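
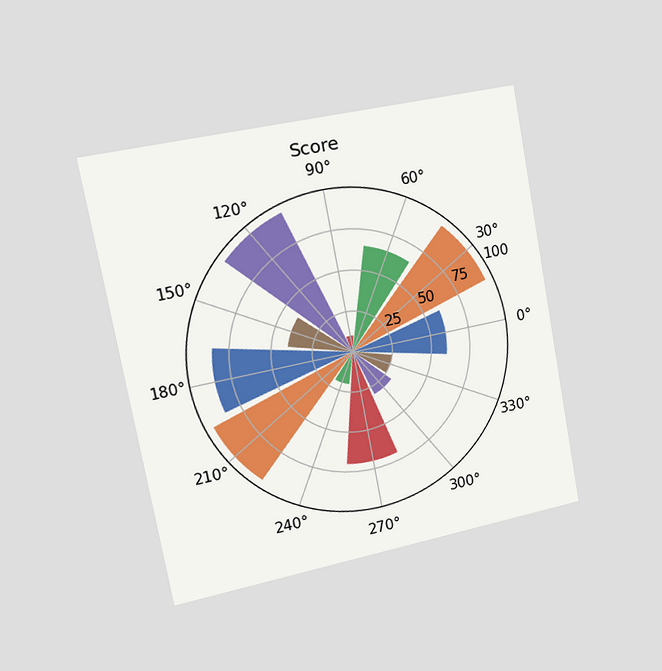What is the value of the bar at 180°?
The chart is tilted about 11° counter-clockwise and viewed slightly from the left. The bar at 180° reaches 85 on the radial axis.

85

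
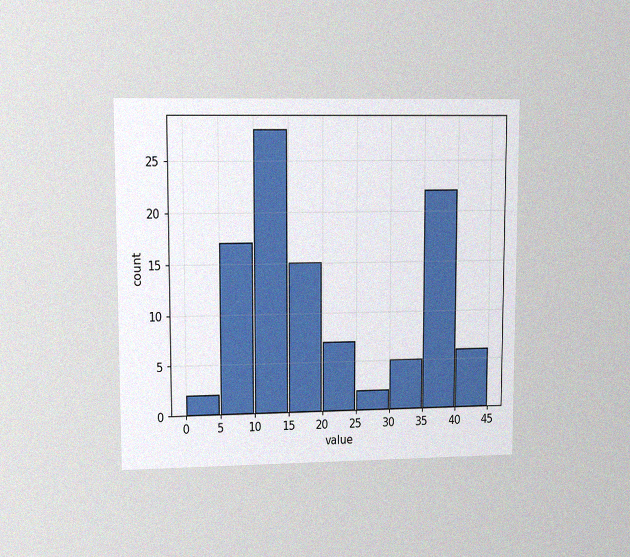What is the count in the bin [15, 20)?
15

The chart is viewed at a slight angle, with some photo noise. The [15, 20) bin has height 15.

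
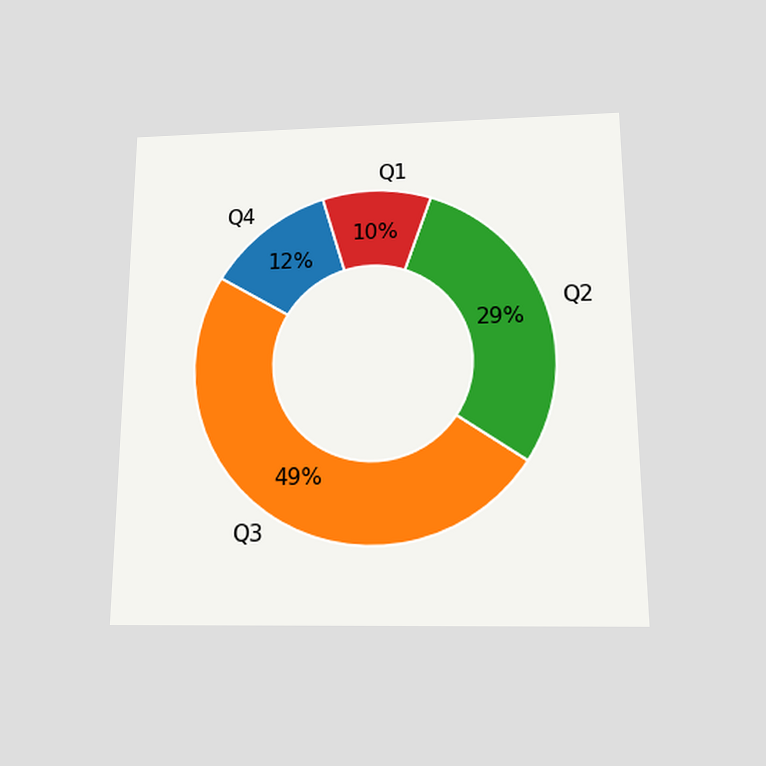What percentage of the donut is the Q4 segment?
The chart is viewed slightly from below. The Q4 segment takes up 12% of the ring.

12%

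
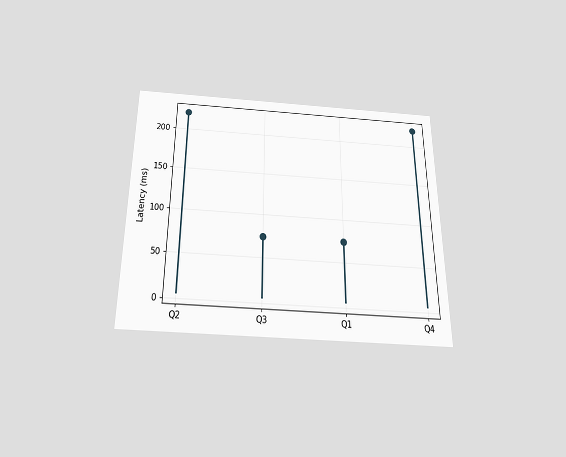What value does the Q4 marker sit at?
222ms

The chart is viewed slightly from below. The Q4 marker sits at 222ms.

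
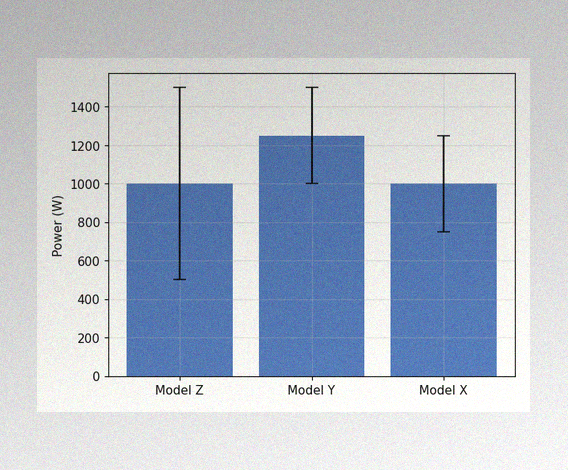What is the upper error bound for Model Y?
The image has some photo noise and uneven lighting. The Model Y bar's upper whisker reaches 1500W.

1500W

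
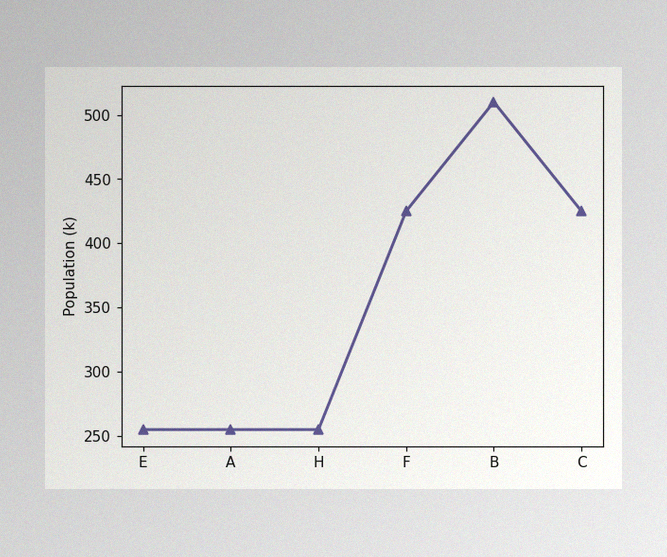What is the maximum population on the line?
510k

The image has some photo noise and uneven lighting. The highest point is at B, and reading across to the y-axis gives 510k.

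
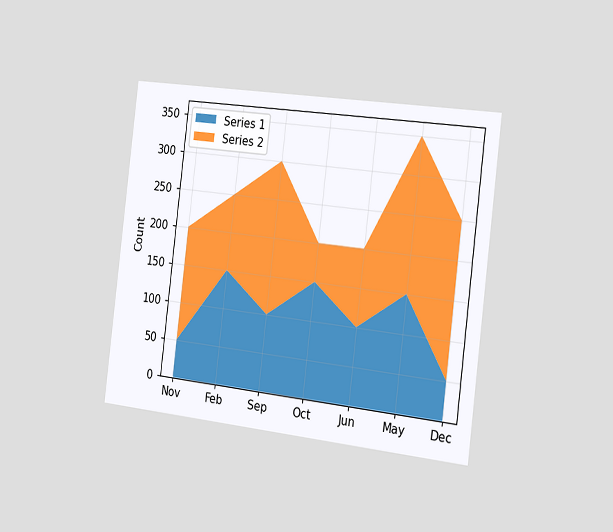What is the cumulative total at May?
The chart is tilted about 7° clockwise and viewed slightly from the right. The stacked total at May reaches 350.

350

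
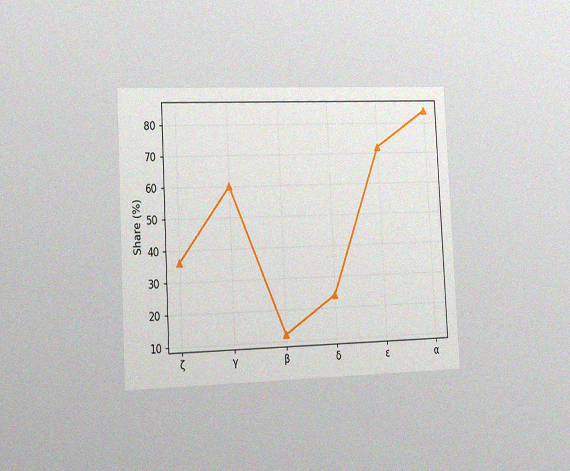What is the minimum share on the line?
12%

The chart is tilted about 3° counter-clockwise and viewed slightly from the left, with some photo noise. The lowest point is at β, and reading across to the y-axis gives 12%.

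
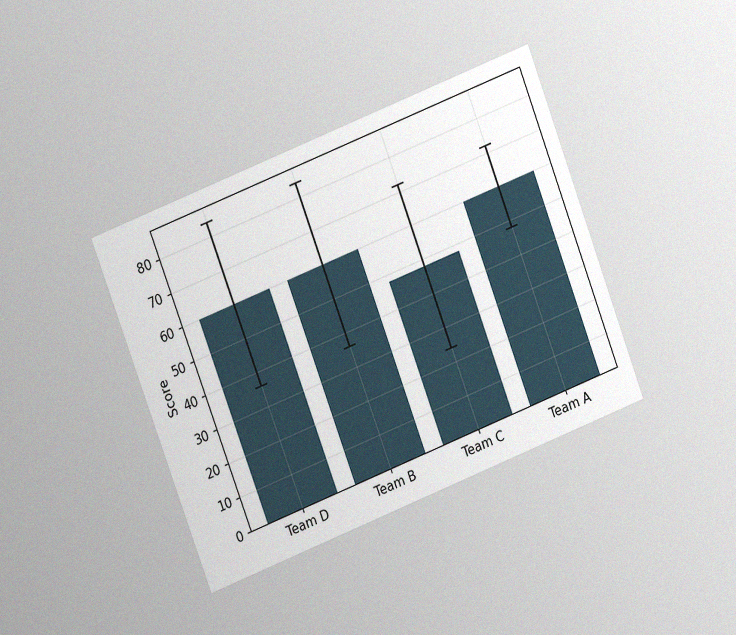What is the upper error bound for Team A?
72

The chart is tilted about 21° counter-clockwise and viewed at a slight angle, with some photo noise. The Team A bar's upper whisker reaches 72.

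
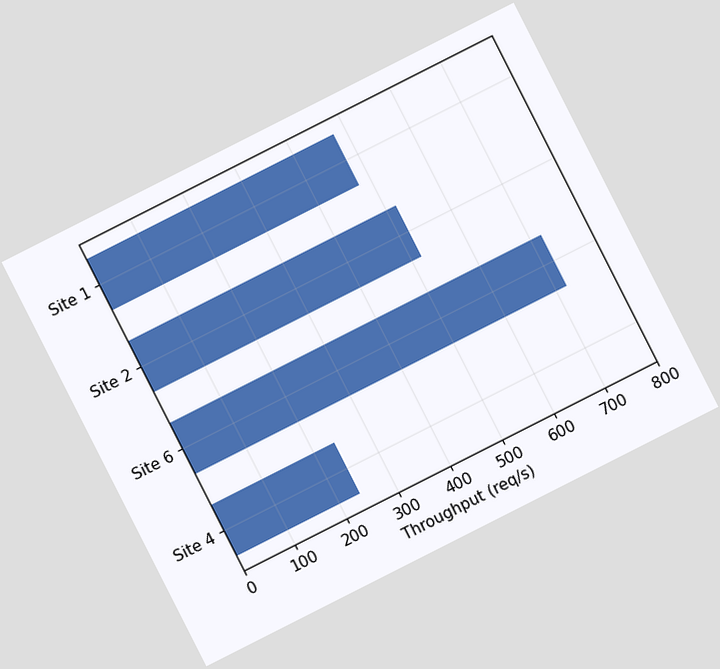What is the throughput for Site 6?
720req/s

The chart is tilted about 27° counter-clockwise. Reading along the chart's x-axis, the Site 6 bar reaches 720req/s.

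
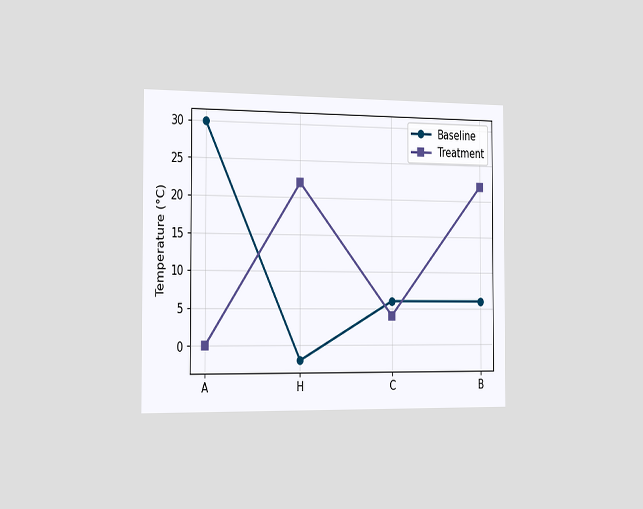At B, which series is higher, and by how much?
The chart is viewed slightly from the left. At B, Treatment sits above the other line by 16°C.

Treatment, by 16°C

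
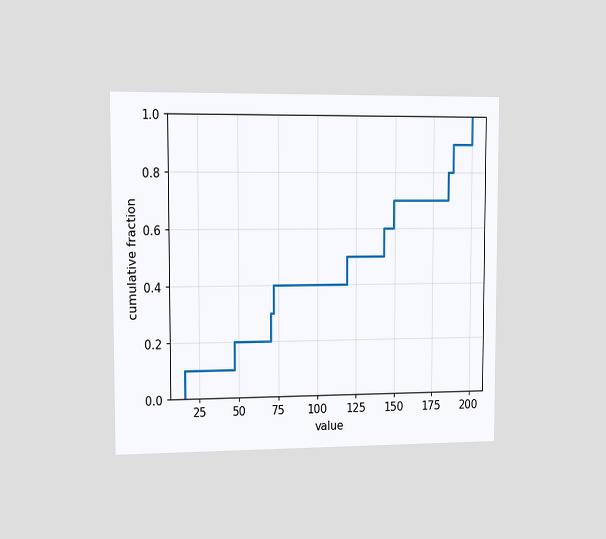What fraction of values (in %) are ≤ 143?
60%

The chart is viewed slightly from the left. At x=143 the ECDF step is at 60%.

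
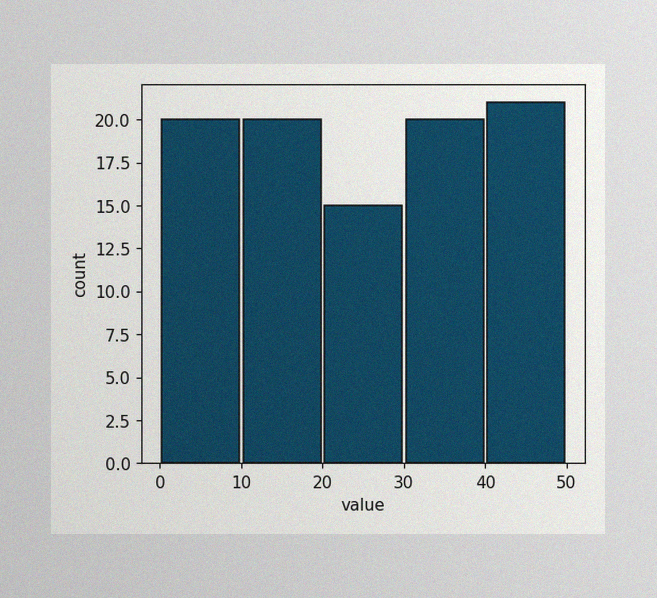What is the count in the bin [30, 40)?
The image has some photo noise and uneven lighting. The [30, 40) bin has height 20.

20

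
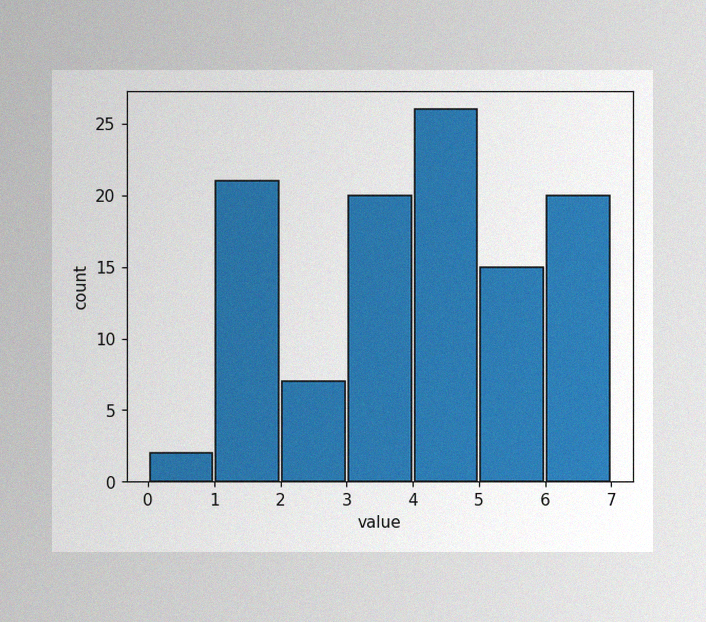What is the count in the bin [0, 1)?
2

The image has some photo noise and uneven lighting. The [0, 1) bin has height 2.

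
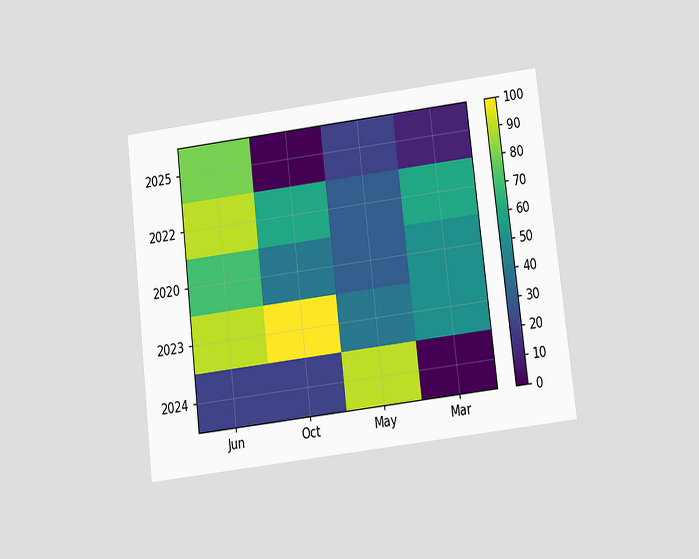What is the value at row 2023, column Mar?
The chart is tilted about 7° counter-clockwise and viewed slightly from below. Matching cell (2023, Mar) against the colorbar gives 50.

50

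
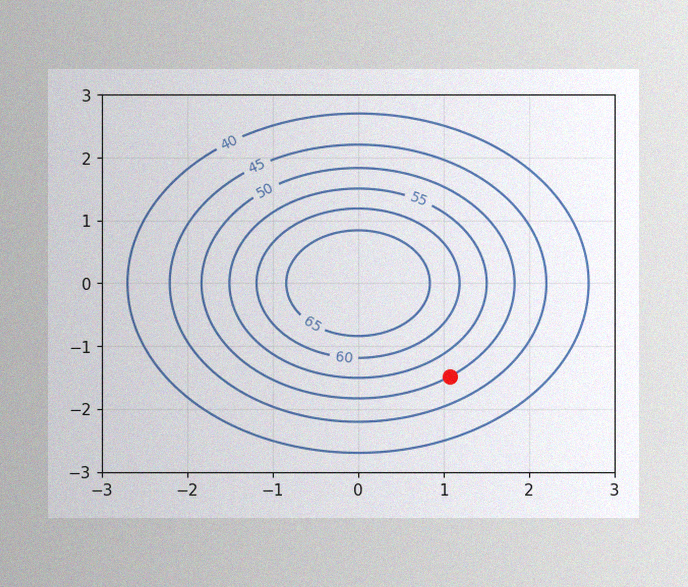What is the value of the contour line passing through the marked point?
50

The image has some photo noise and uneven lighting. The marked point sits on the contour labelled 50.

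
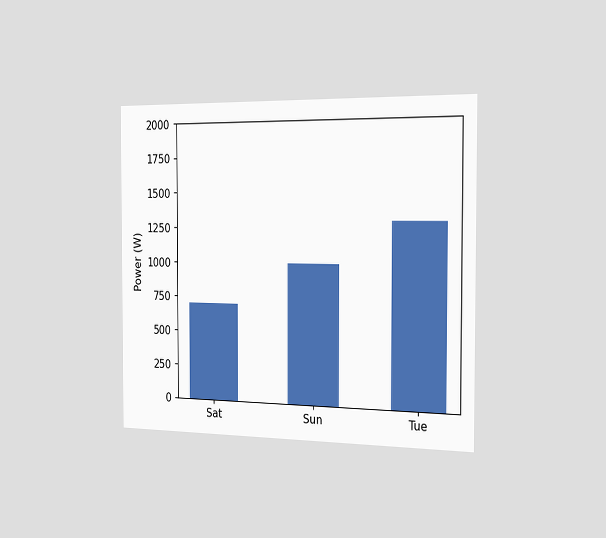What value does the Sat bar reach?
The chart is viewed slightly from the right. Reading along the chart's y-axis, the Sat bar reaches 700W.

700W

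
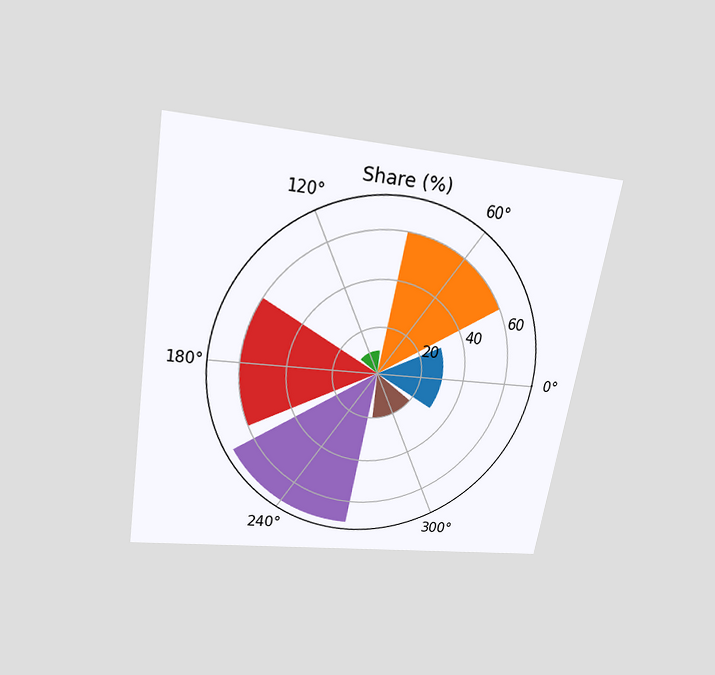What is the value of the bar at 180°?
60%

The chart is tilted about 9° clockwise and viewed slightly from above. The bar at 180° reaches 60% on the radial axis.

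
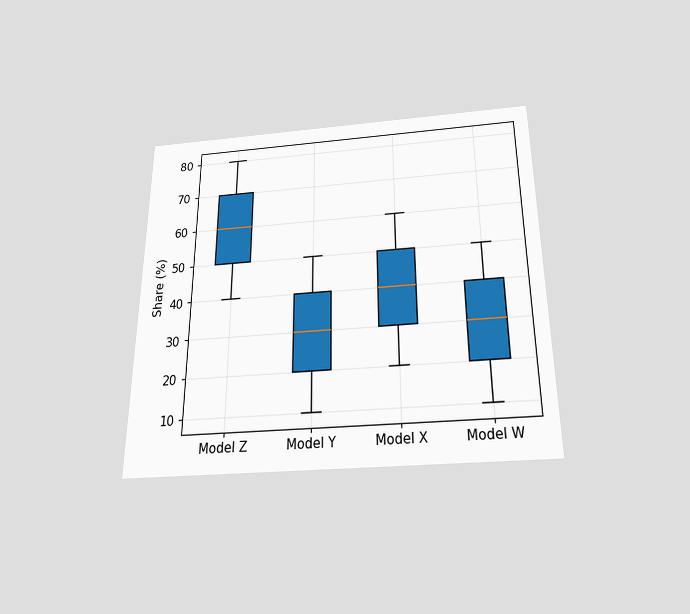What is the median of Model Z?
60%

The chart is viewed slightly from below. The median line in the Model Z box sits at 60%.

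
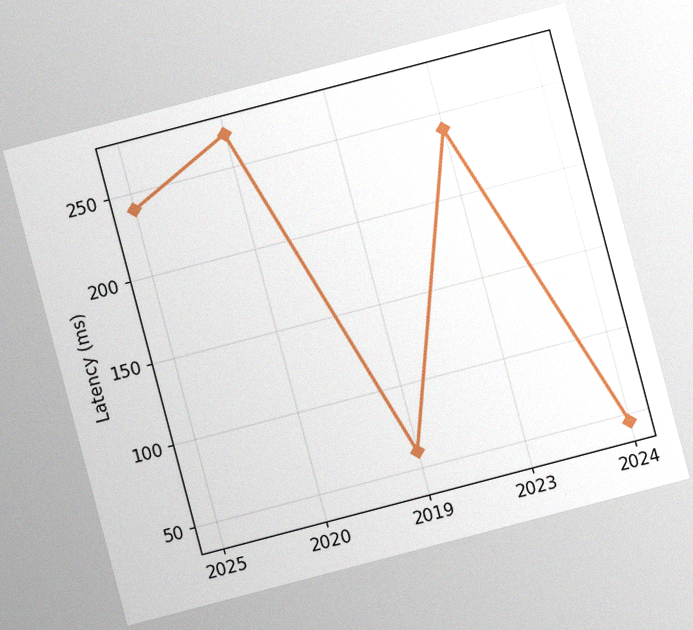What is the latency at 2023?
240ms

The chart is tilted about 15° counter-clockwise, with some photo noise. At 2023, the line is at 240ms.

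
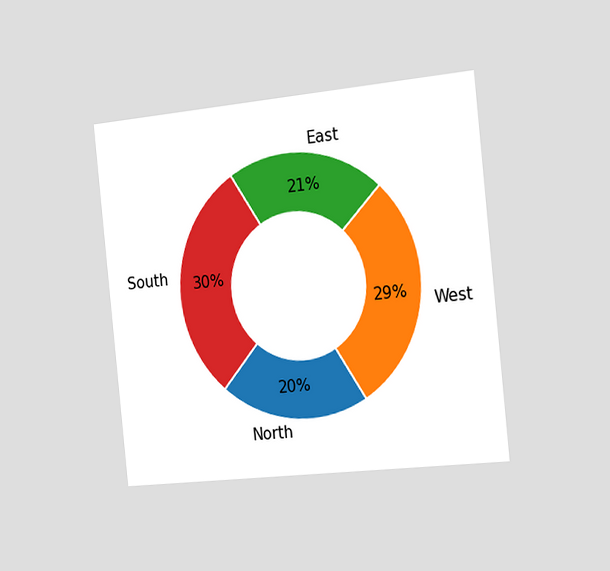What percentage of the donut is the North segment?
The chart is tilted about 6° counter-clockwise and viewed slightly from the right. The North segment takes up 20% of the ring.

20%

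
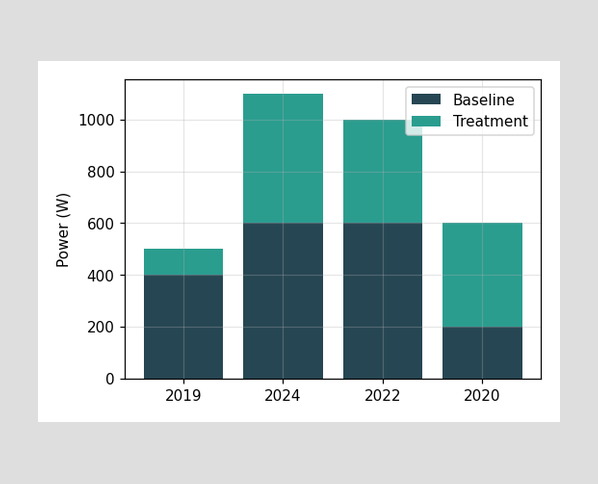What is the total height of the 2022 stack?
1000W

The 2022 stack's top reaches 1000W on the y-axis.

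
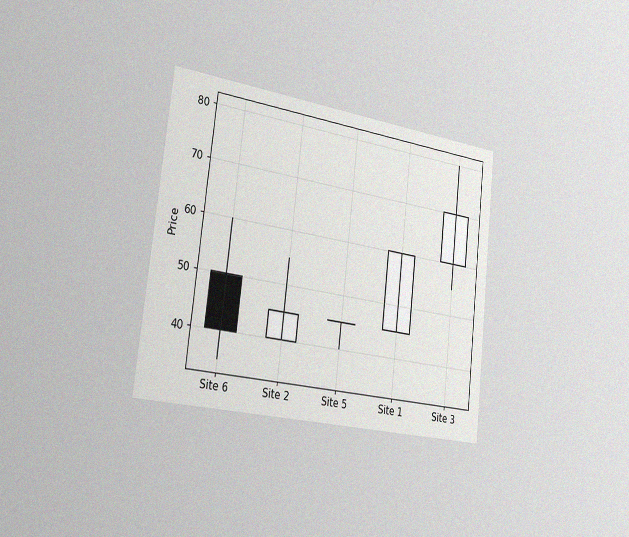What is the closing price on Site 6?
40

The chart is tilted about 6° clockwise and viewed slightly from the left, with some photo noise. The Site 6 candle closes at 40.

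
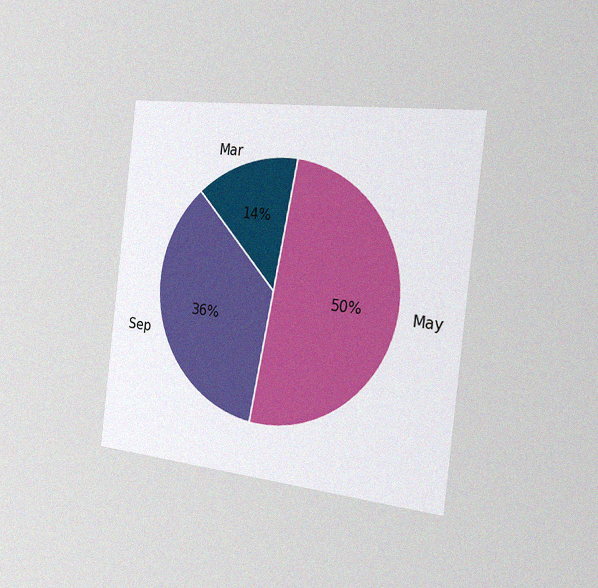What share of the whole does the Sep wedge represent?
The chart is tilted about 7° clockwise and viewed slightly from the right, with some photo noise. The Sep slice takes up 36% of the pie.

36%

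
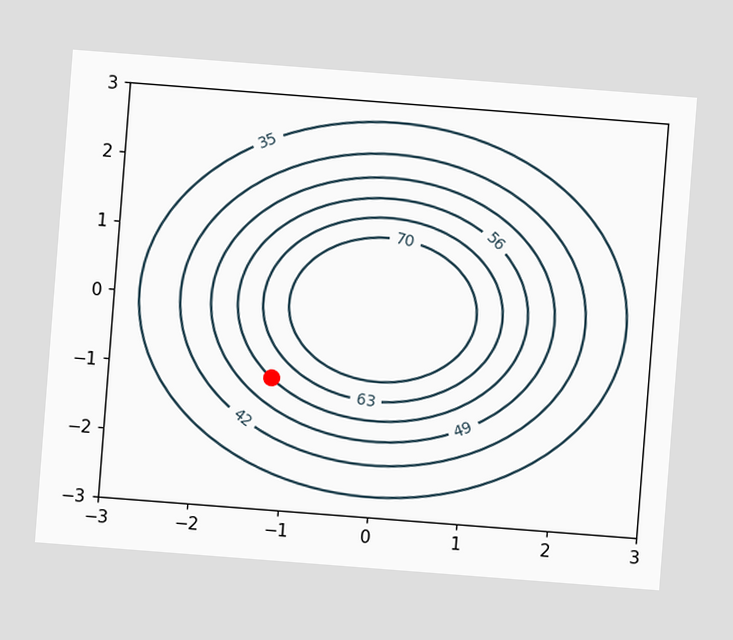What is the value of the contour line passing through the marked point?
56

The chart is tilted about 4° clockwise. The marked point sits on the contour labelled 56.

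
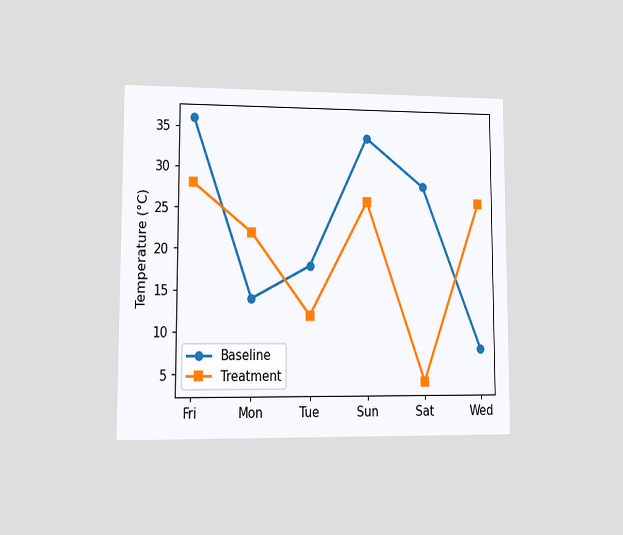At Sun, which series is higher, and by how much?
Baseline, by 8°C

The chart is viewed at a slight angle. At Sun, Baseline sits above the other line by 8°C.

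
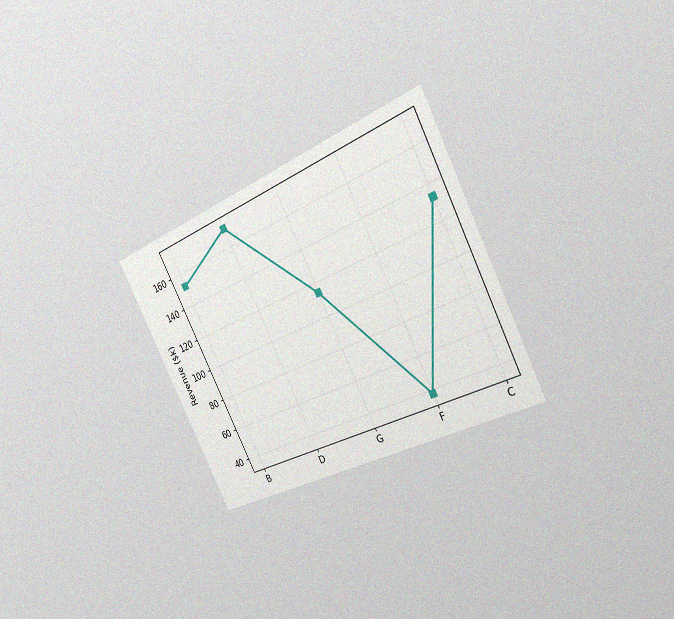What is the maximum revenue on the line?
$171k

The chart is tilted about 27° counter-clockwise and viewed slightly from the right, with some photo noise. The highest point is at D, and reading across to the y-axis gives $171k.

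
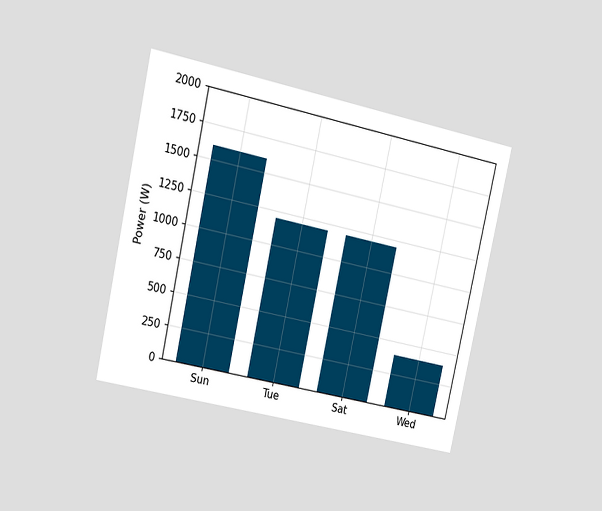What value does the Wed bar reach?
The chart is tilted about 12° clockwise and viewed at a slight angle. Reading along the chart's y-axis, the Wed bar reaches 400W.

400W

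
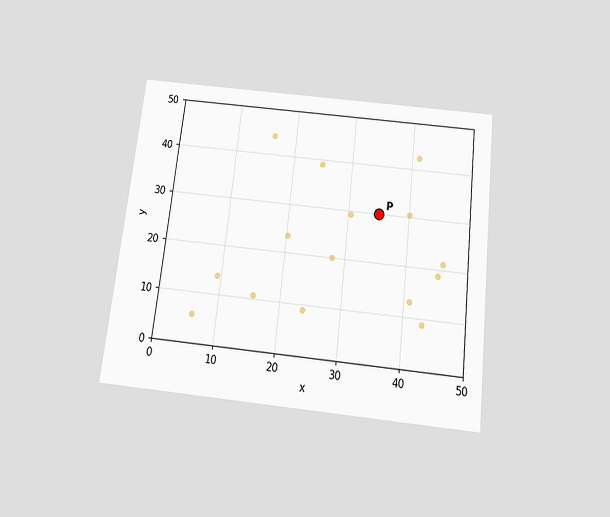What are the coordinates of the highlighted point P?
The chart is tilted about 6° clockwise and viewed slightly from below. Following the gridlines from P to each axis, P sits at (35, 30).

(35, 30)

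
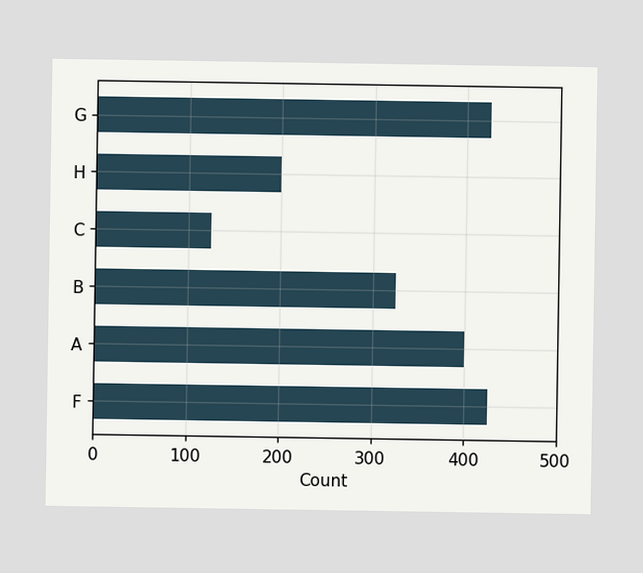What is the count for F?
Reading along the chart's x-axis, the F bar reaches 425.

425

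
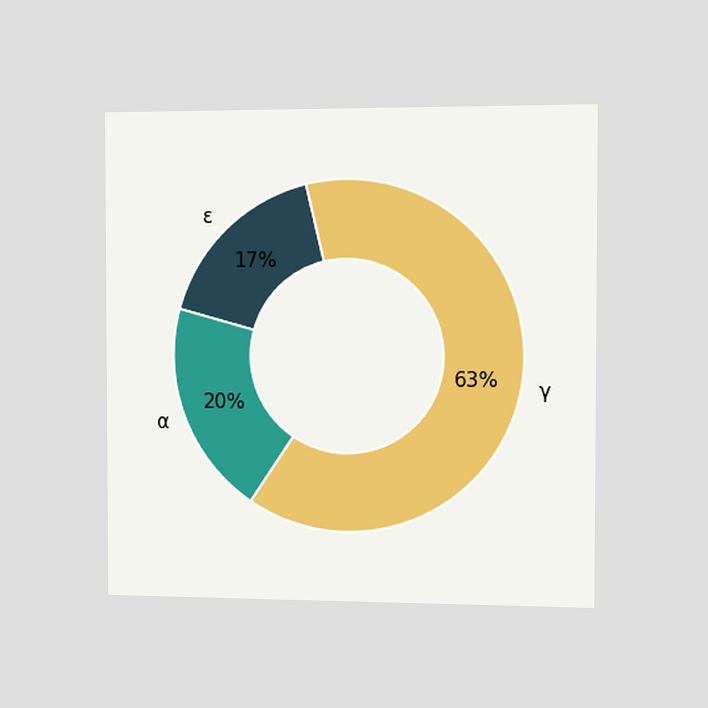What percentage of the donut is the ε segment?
The chart is viewed slightly from the right. The ε segment takes up 17% of the ring.

17%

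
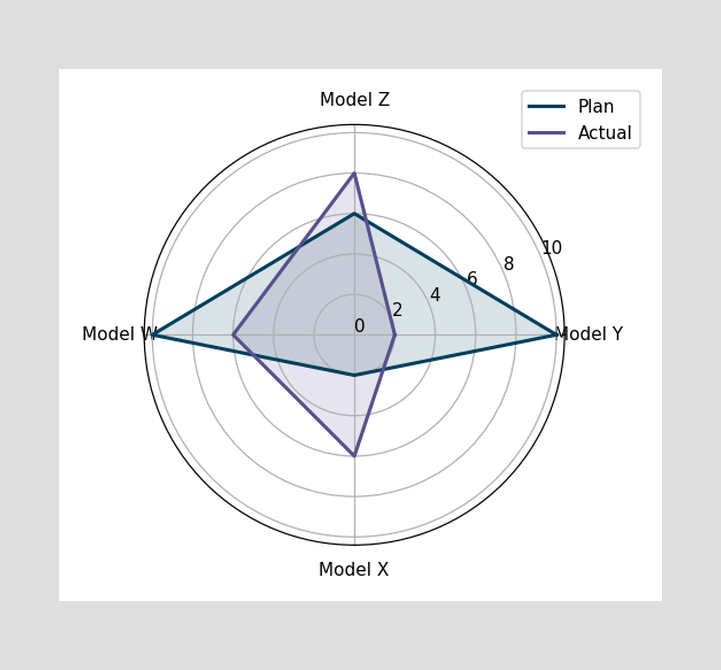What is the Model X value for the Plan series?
2

On the Model X axis, Plan reaches 2.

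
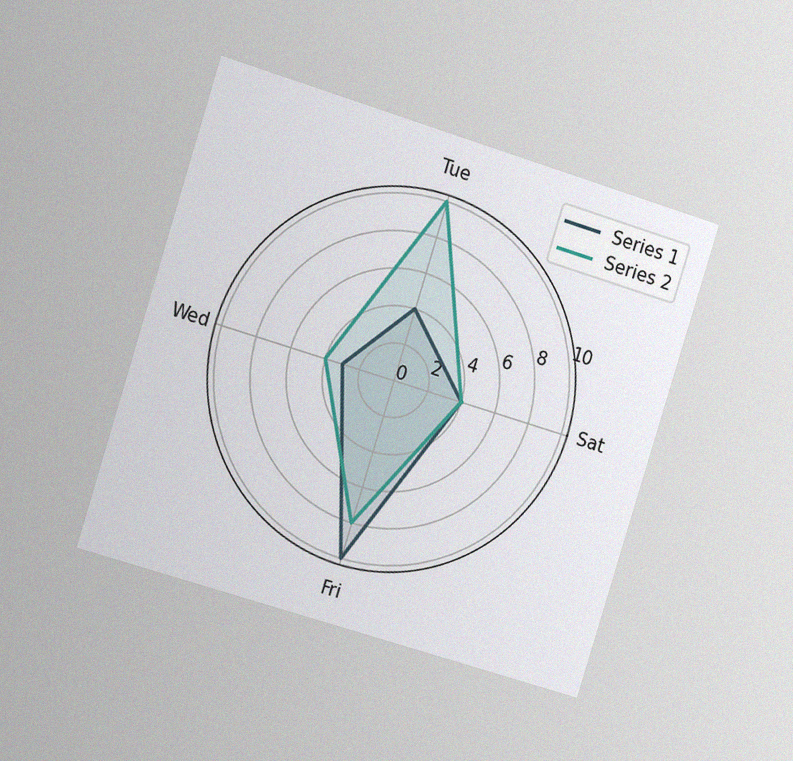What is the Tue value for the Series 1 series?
4

The chart is tilted about 17° clockwise and viewed slightly from the left, with some photo noise. On the Tue axis, Series 1 reaches 4.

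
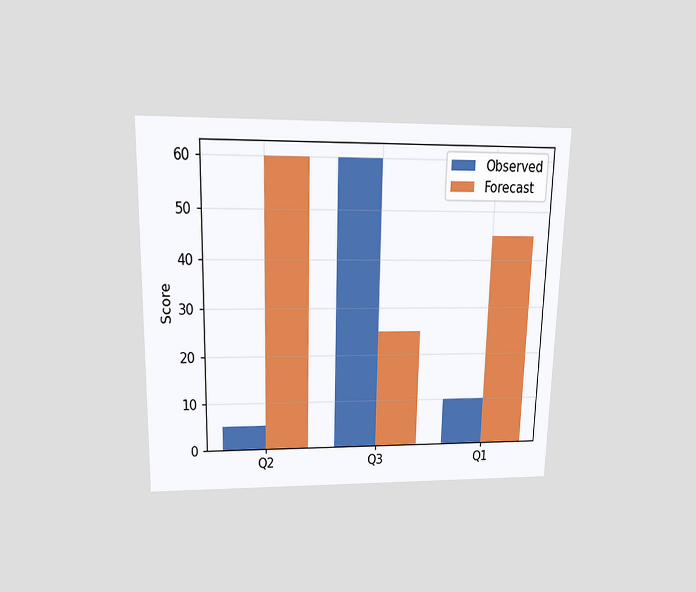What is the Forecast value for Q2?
The chart is viewed slightly from above. The Forecast bar at Q2 reaches 60 on the y-axis.

60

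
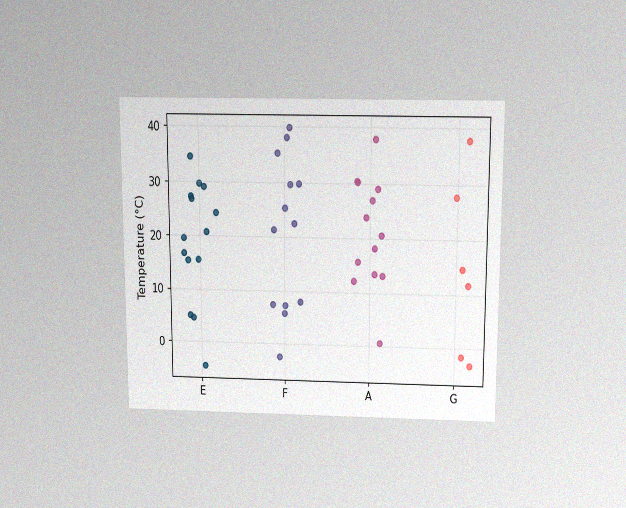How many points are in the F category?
The chart is viewed slightly from above, with some photo noise. Counting the markers in the F column gives 13.

13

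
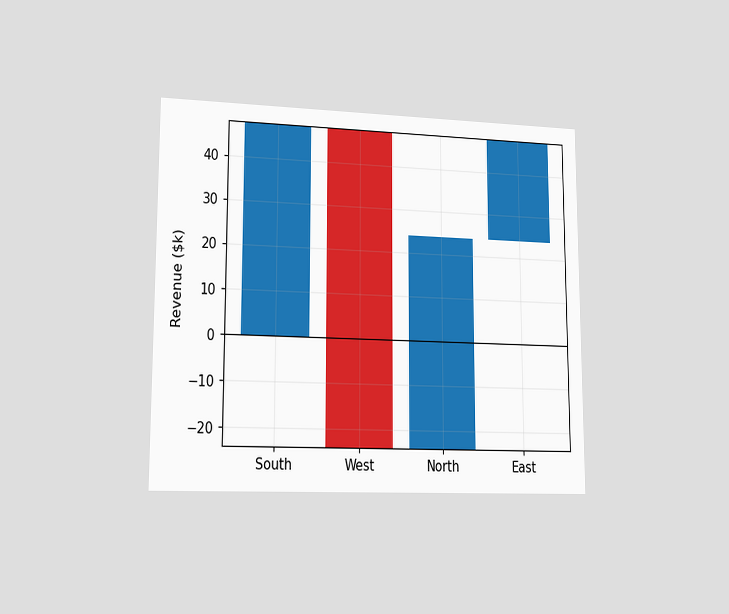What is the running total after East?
$48k

The chart is viewed slightly from the left. After East the running total reaches $48k.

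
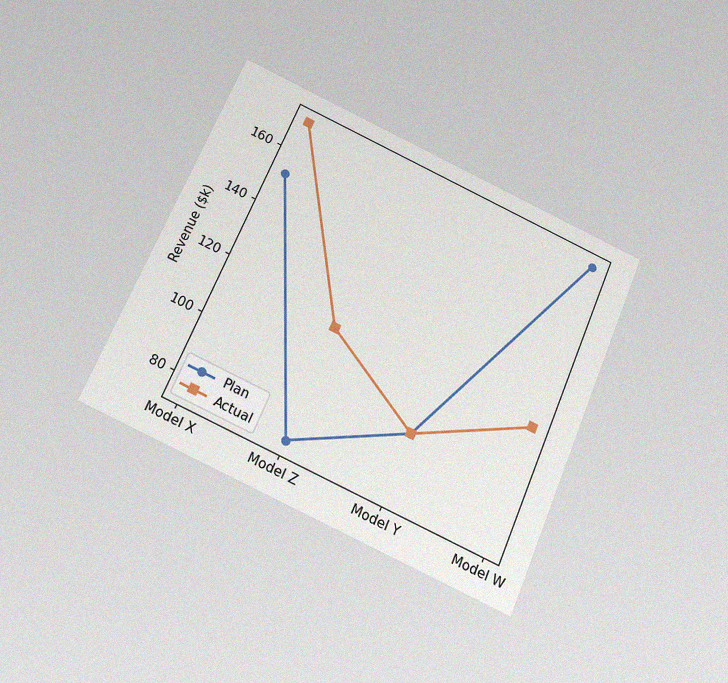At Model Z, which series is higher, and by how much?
Actual, by $38k

The chart is tilted about 23° clockwise and viewed slightly from below, with some photo noise. At Model Z, Actual sits above the other line by $38k.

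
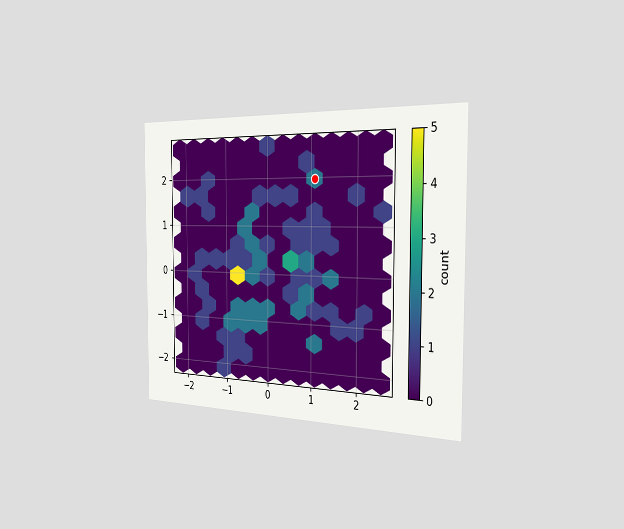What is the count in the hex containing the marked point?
2

The chart is viewed slightly from the right. The marked hex reads 2 on the colorbar.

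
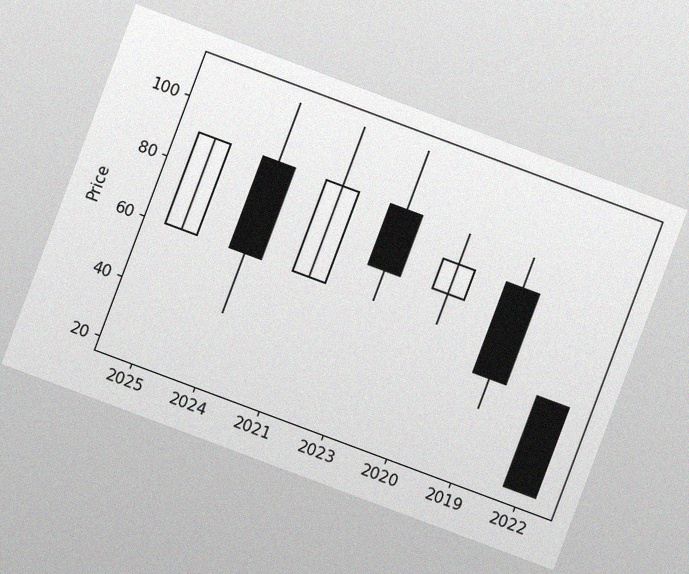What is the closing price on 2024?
The chart is tilted about 20° clockwise, with some photo noise. The 2024 candle closes at 60.

60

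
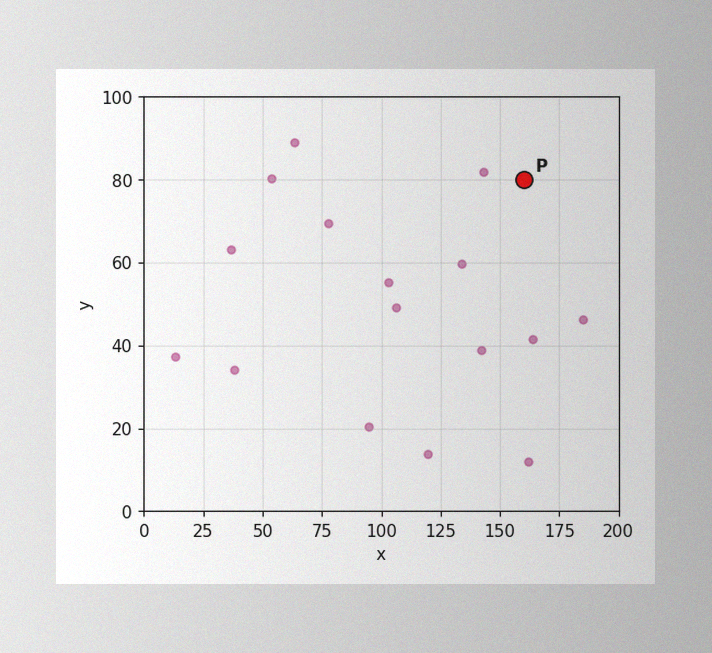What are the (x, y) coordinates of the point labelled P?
The image has some photo noise and uneven lighting. Following the gridlines from P to each axis, P sits at (160, 80).

(160, 80)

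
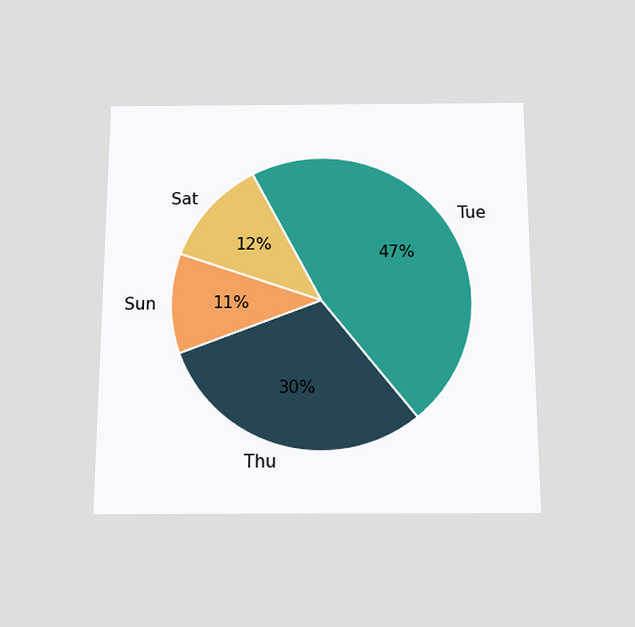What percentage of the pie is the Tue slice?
The chart is viewed slightly from below. The Tue slice takes up 47% of the pie.

47%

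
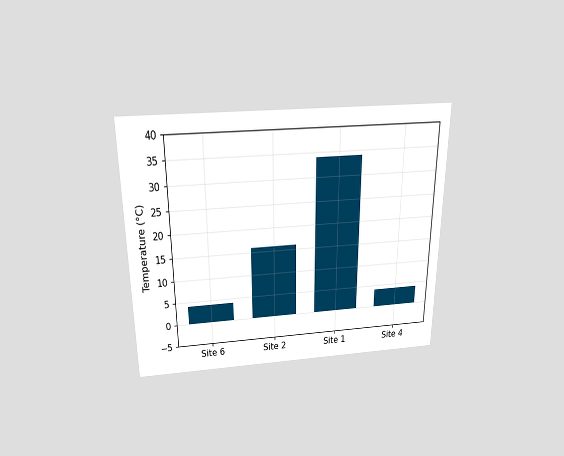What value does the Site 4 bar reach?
The chart is viewed slightly from above. Reading along the chart's y-axis, the Site 4 bar reaches 4°C.

4°C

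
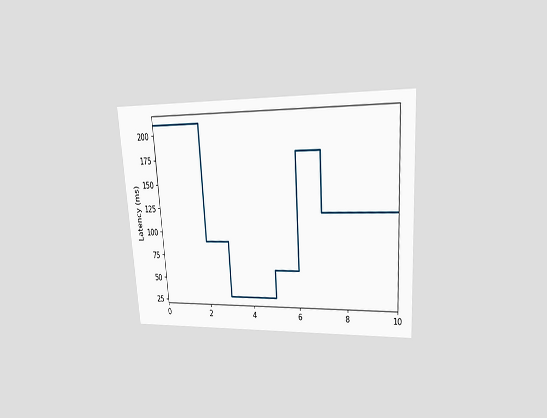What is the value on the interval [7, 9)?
120ms

The chart is tilted about 4° counter-clockwise and viewed at a slight angle. On [7, 9) the step sits at 120ms.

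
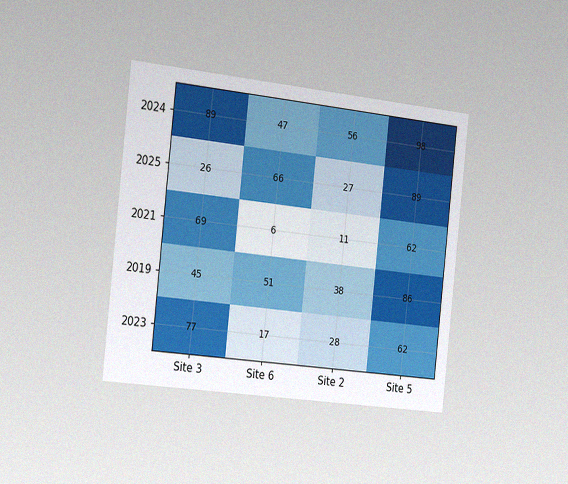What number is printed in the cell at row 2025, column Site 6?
66

The chart is tilted about 6° clockwise and viewed slightly from the left, with some photo noise. The (2025, Site 6) cell reads 66.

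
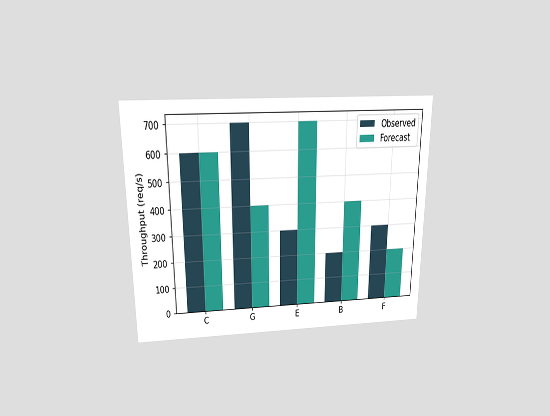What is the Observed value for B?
The chart is viewed slightly from above. The Observed bar at B reaches 200req/s on the y-axis.

200req/s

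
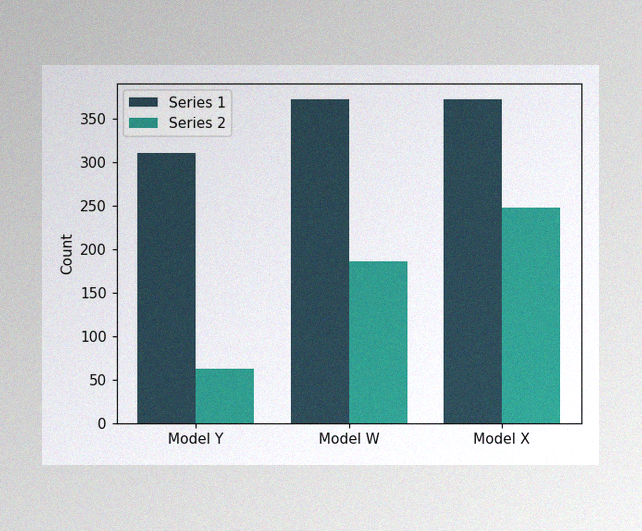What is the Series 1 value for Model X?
372

The image has some photo noise and uneven lighting. The Series 1 bar at Model X reaches 372 on the y-axis.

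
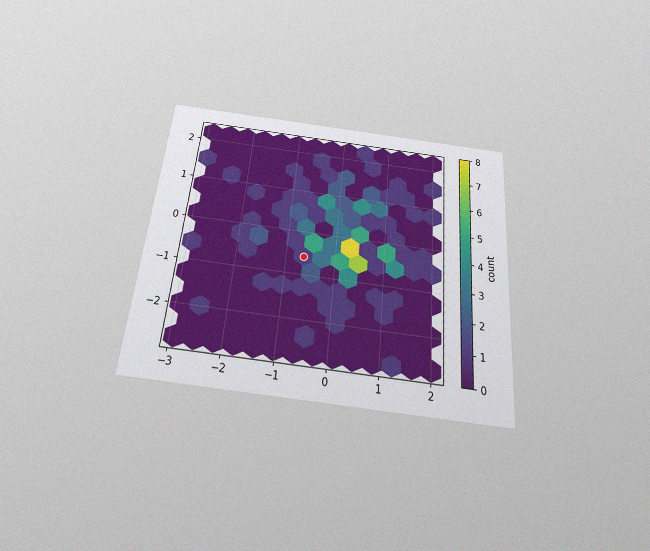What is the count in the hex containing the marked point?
The chart is tilted about 5° clockwise and viewed slightly from below, with some photo noise. The marked hex reads 1 on the colorbar.

1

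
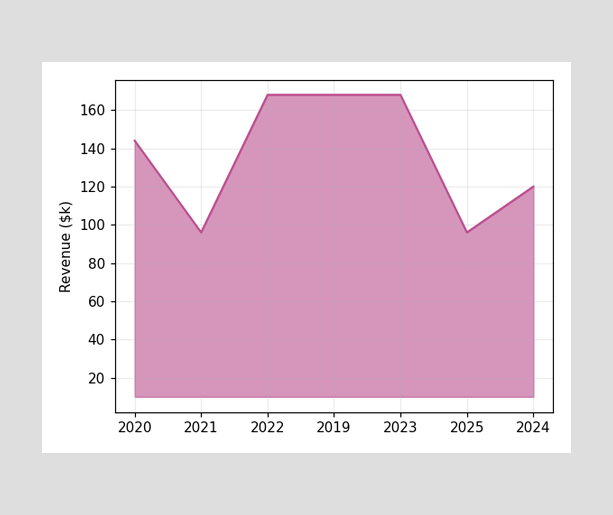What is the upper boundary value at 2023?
At 2023 the upper boundary is at $168k.

$168k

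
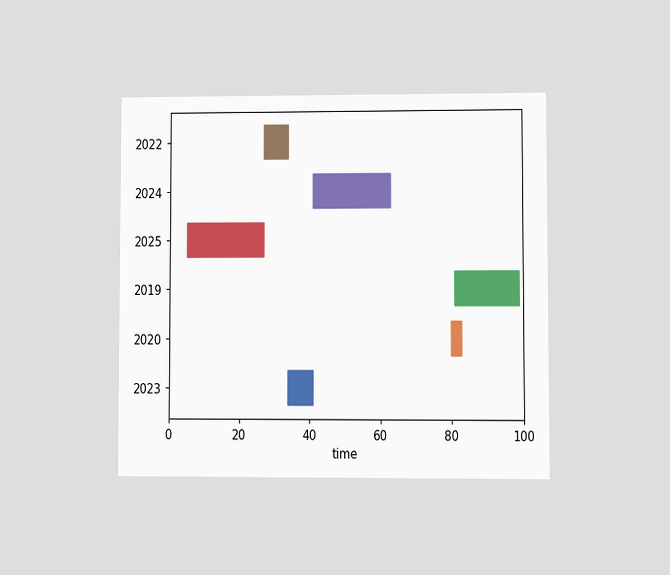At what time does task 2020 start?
The chart is viewed at a slight angle. The 2020 bar begins at t=80.

80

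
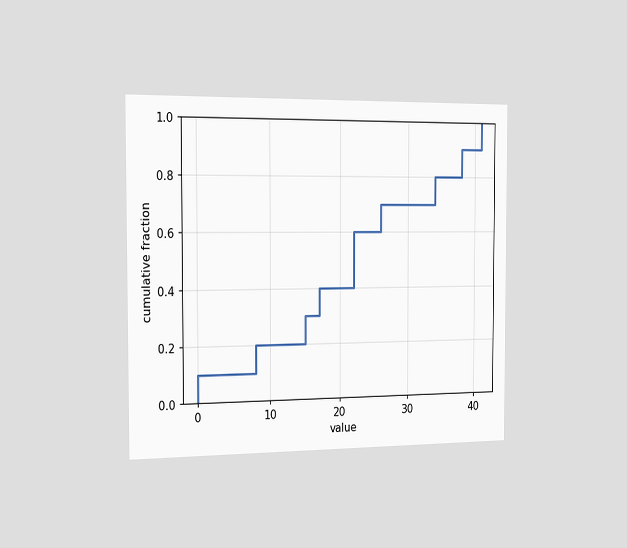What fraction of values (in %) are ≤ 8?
The chart is viewed slightly from the left. At x=8 the ECDF step is at 20%.

20%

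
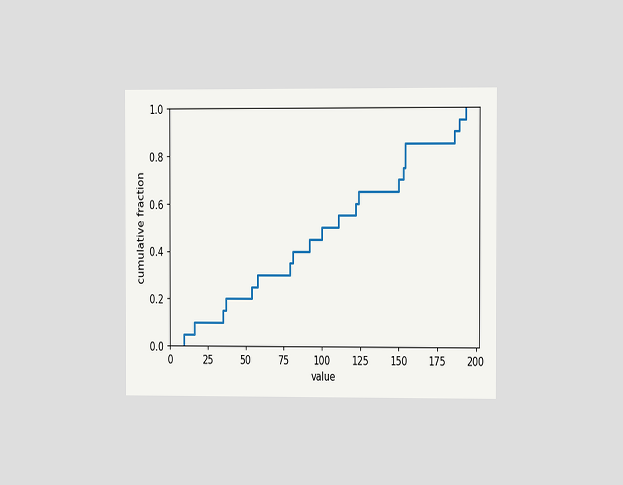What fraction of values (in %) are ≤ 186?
90%

The chart is viewed slightly from the right. At x=186 the ECDF step is at 90%.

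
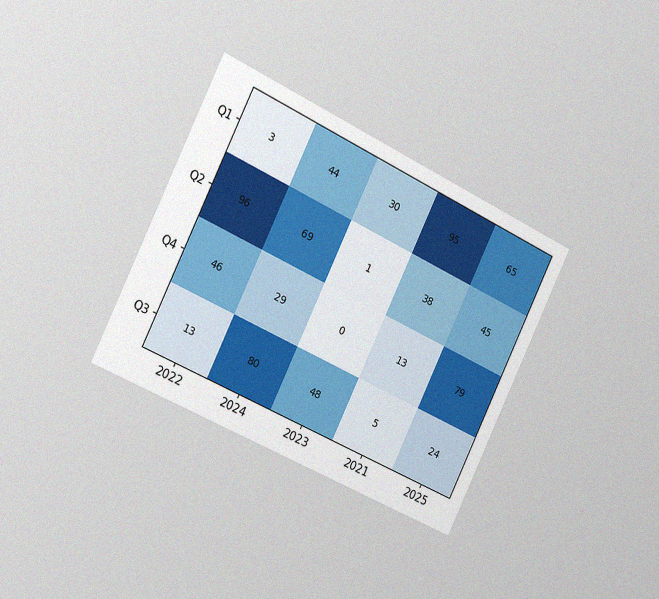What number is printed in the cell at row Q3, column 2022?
13

The chart is tilted about 26° clockwise and viewed slightly from the left, with some photo noise. The (Q3, 2022) cell reads 13.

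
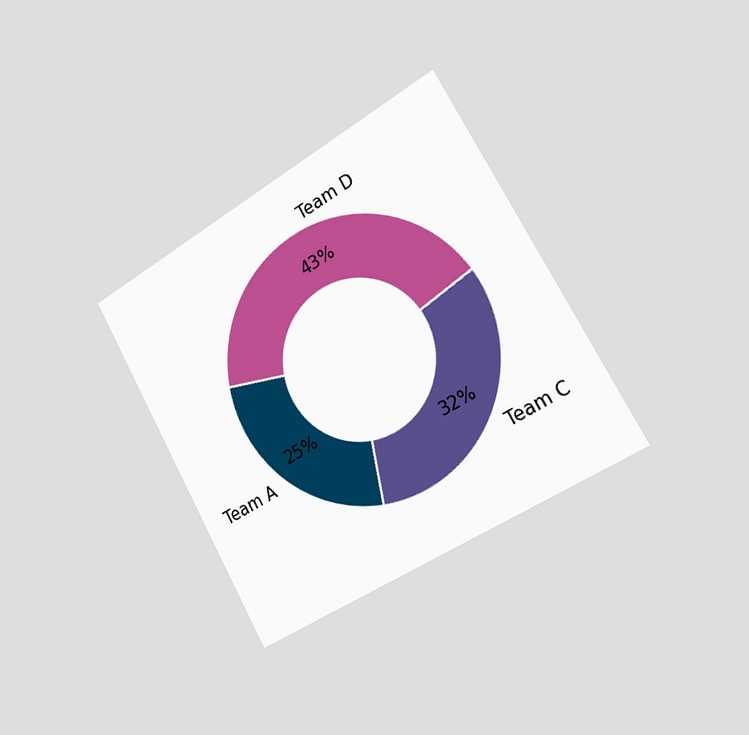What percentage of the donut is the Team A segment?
25%

The chart is tilted about 30° counter-clockwise and viewed slightly from the right. The Team A segment takes up 25% of the ring.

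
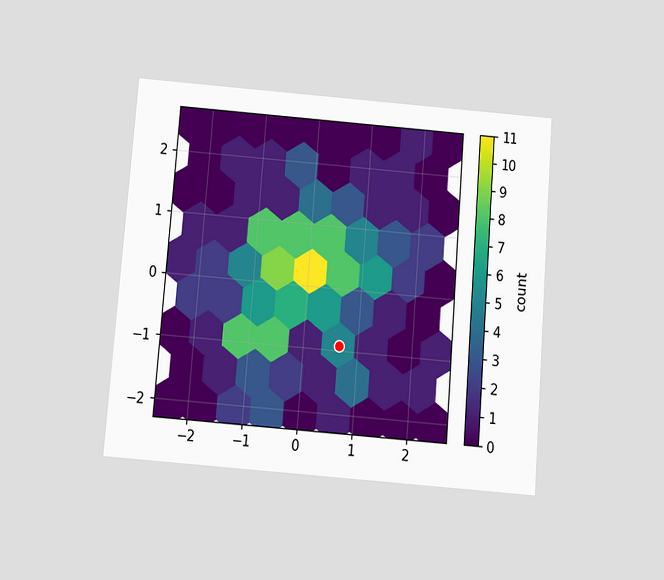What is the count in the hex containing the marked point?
The chart is tilted about 5° clockwise and viewed slightly from below. The marked hex reads 5 on the colorbar.

5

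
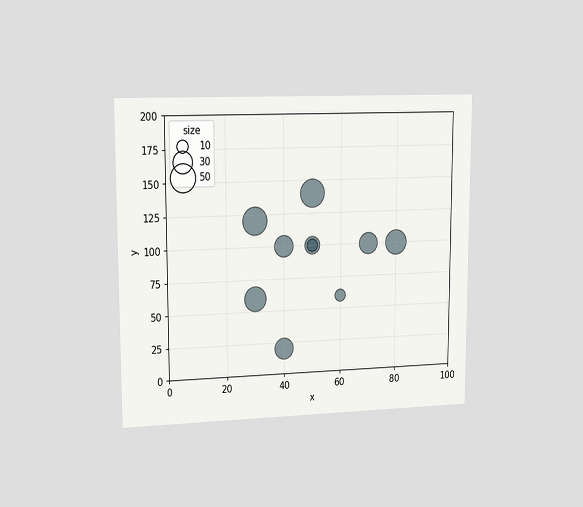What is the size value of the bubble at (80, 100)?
40

The chart is viewed slightly from the left. Matching the bubble at (80, 100) against the size legend gives 40.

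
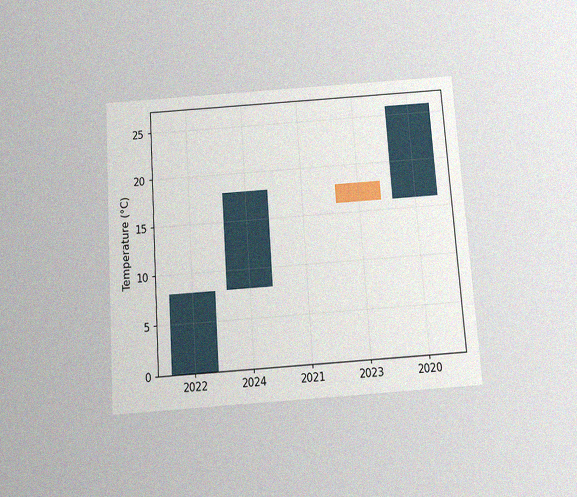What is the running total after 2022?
The chart is tilted about 4° counter-clockwise and viewed slightly from below, with some photo noise. After 2022 the running total reaches 8°C.

8°C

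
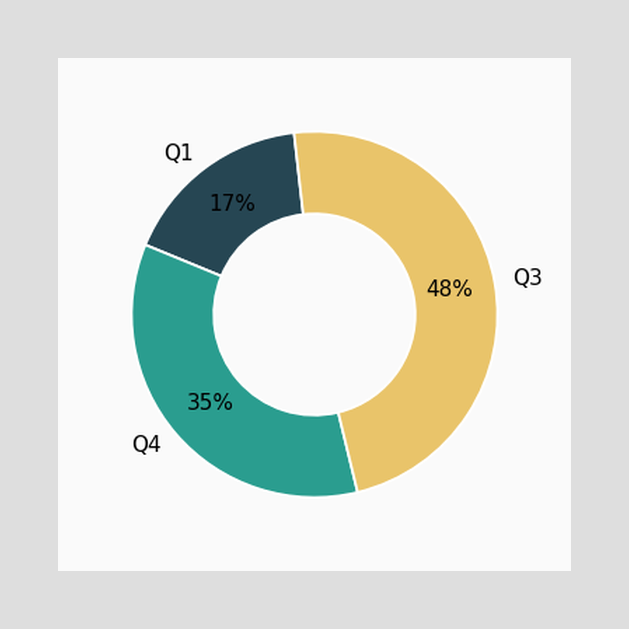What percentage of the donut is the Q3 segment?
48%

The Q3 segment takes up 48% of the ring.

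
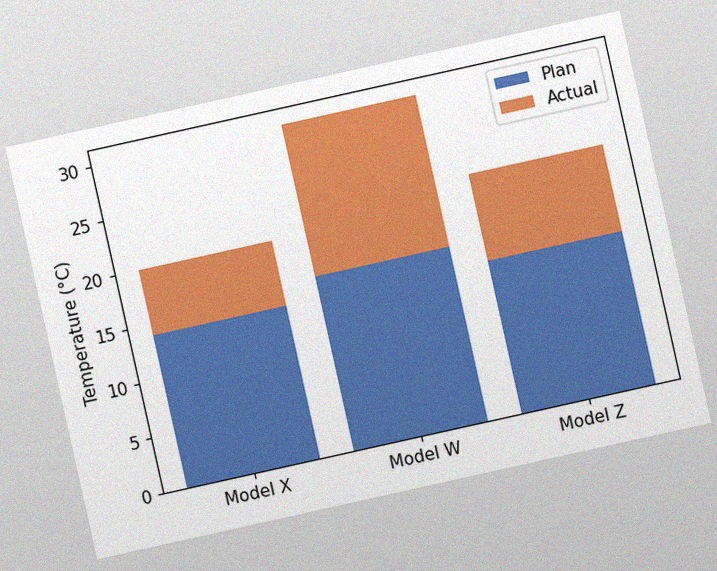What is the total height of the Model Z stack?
The chart is tilted about 13° counter-clockwise, with some photo noise. The Model Z stack's top reaches 22°C on the y-axis.

22°C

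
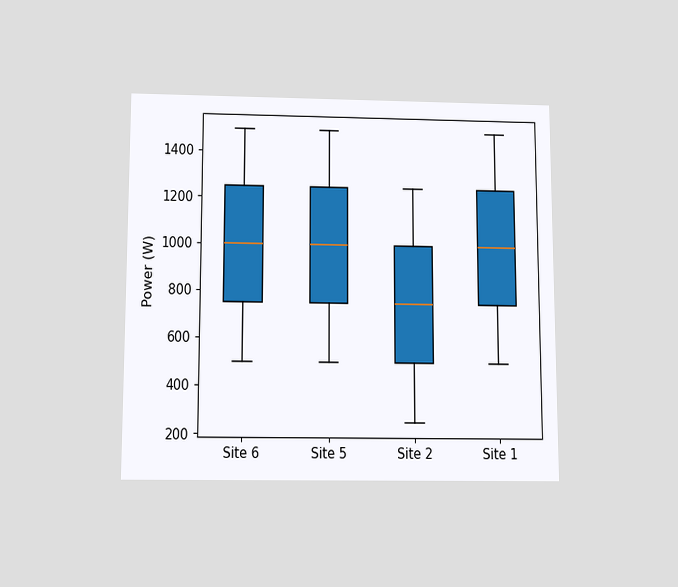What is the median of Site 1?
1000W

The chart is viewed slightly from below. The median line in the Site 1 box sits at 1000W.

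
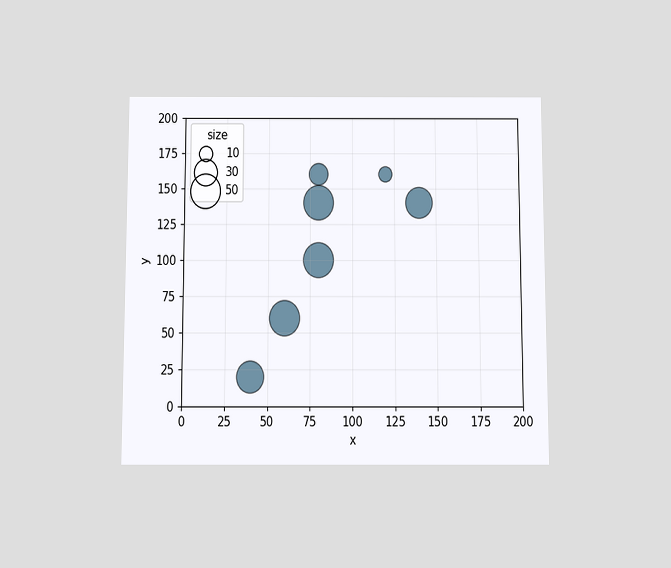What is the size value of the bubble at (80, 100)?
50

The chart is viewed slightly from below. Matching the bubble at (80, 100) against the size legend gives 50.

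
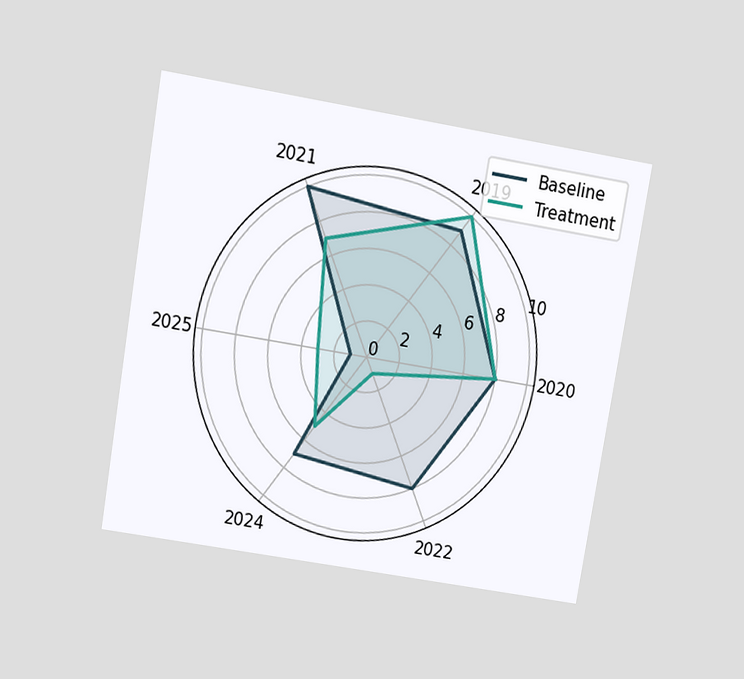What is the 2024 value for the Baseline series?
7

The chart is tilted about 9° clockwise and viewed at a slight angle. On the 2024 axis, Baseline reaches 7.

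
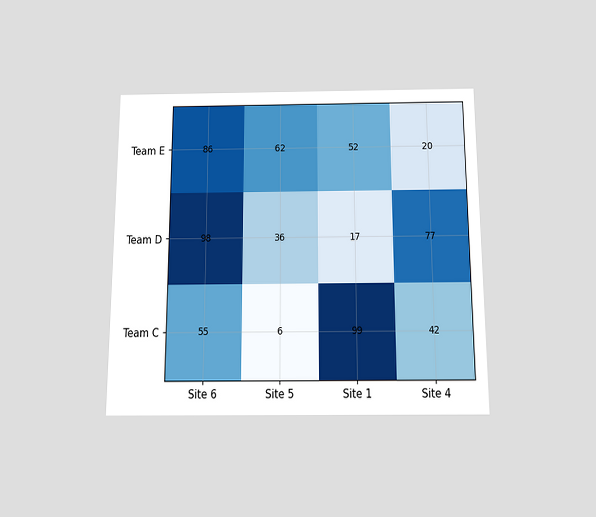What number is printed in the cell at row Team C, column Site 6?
55

The chart is viewed slightly from below. The (Team C, Site 6) cell reads 55.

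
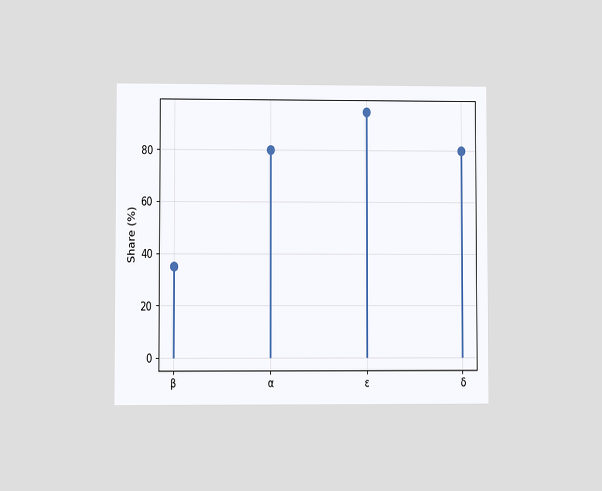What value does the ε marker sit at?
The chart is viewed at a slight angle. The ε marker sits at 95%.

95%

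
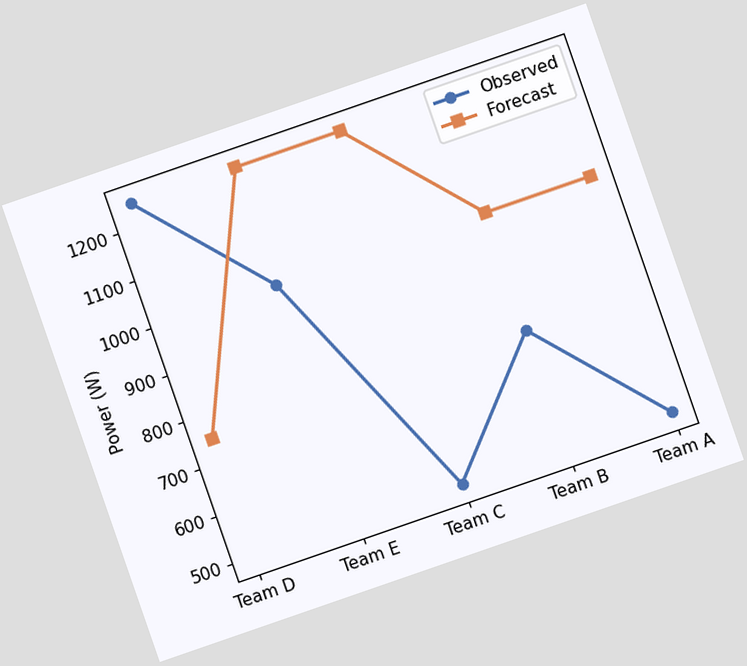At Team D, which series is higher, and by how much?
The chart is tilted about 19° counter-clockwise. At Team D, Observed sits above the other line by 500W.

Observed, by 500W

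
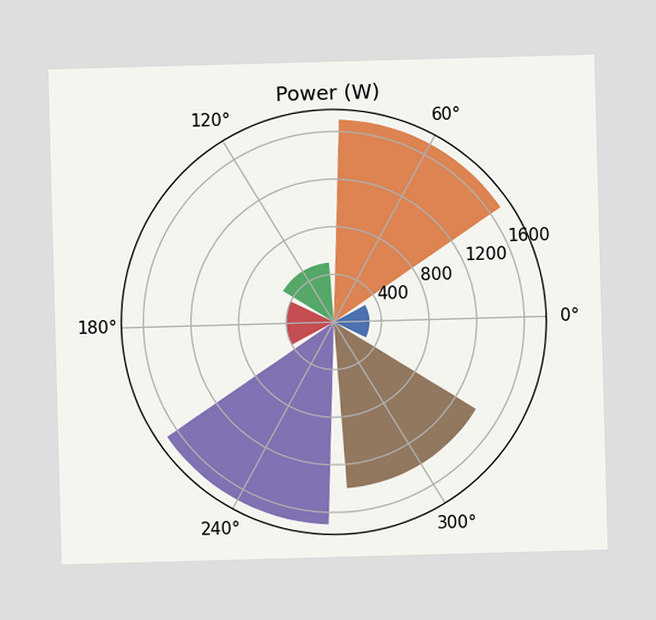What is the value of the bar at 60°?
1700W

The bar at 60° reaches 1700W on the radial axis.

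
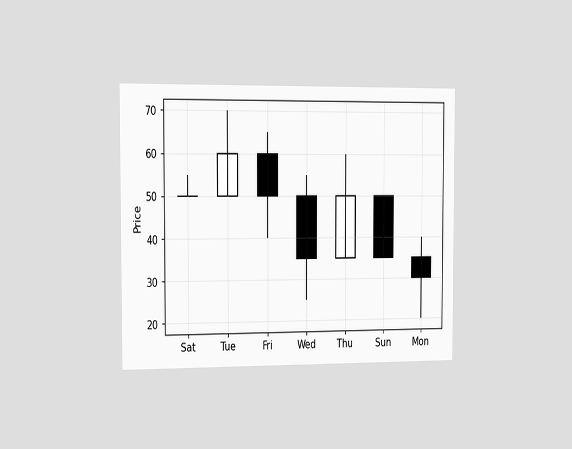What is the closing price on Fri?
The chart is viewed slightly from the left. The Fri candle closes at 50.

50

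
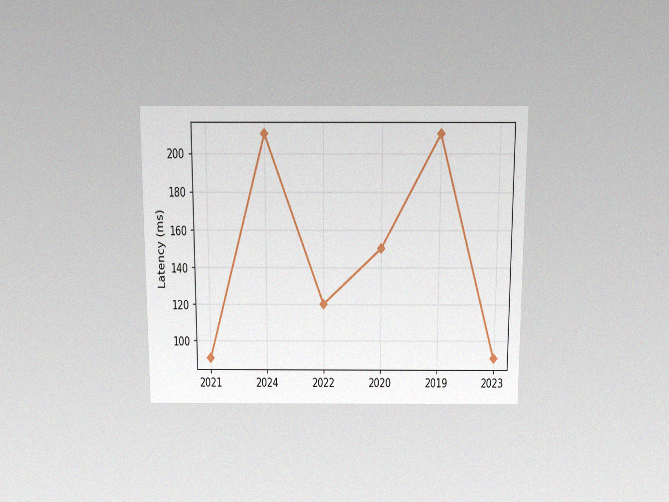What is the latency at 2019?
210ms

The chart is viewed slightly from above, with some photo noise. At 2019, the line is at 210ms.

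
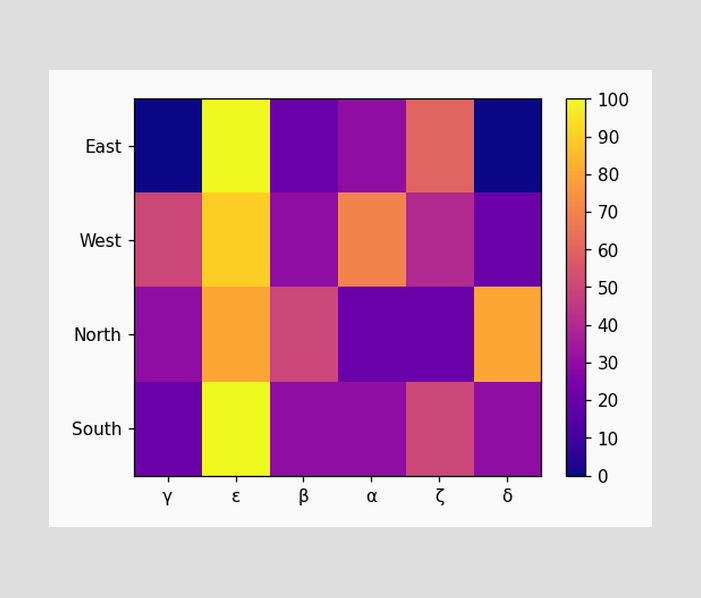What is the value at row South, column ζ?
50

Matching cell (South, ζ) against the colorbar gives 50.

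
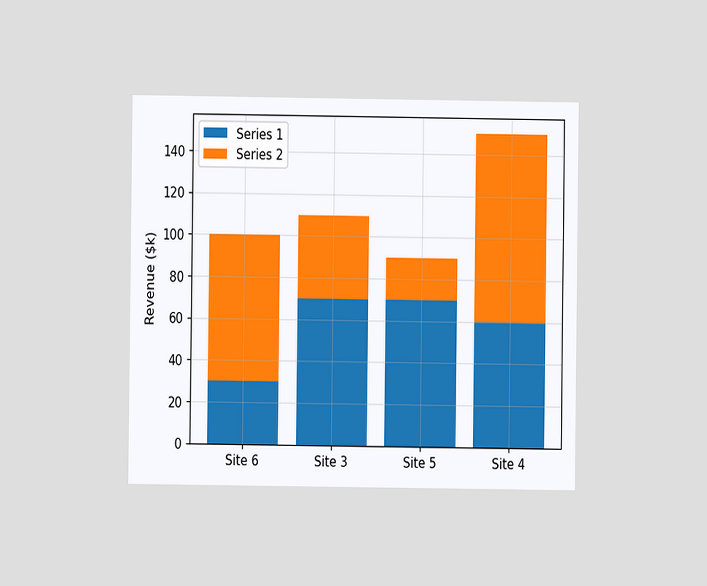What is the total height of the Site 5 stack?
The chart is viewed at a slight angle. The Site 5 stack's top reaches $90k on the y-axis.

$90k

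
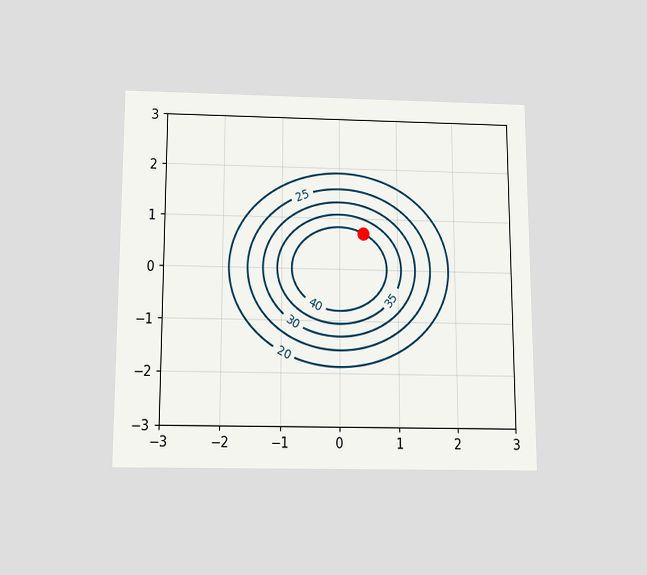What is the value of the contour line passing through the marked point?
40

The chart is viewed slightly from below. The marked point sits on the contour labelled 40.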